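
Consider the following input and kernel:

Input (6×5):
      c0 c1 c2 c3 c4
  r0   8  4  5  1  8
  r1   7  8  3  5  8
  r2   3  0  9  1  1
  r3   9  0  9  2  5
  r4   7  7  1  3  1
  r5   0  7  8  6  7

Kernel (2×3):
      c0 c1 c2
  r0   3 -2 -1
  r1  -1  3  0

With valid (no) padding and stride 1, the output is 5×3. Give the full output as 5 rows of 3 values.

Output[0,0]: The receptive field on the input at this output position is [8 4 5 / 7 8 3]. Elementwise product with the kernel and sum: 8·3 + 4·-2 + 5·-1 + 7·-1 + 8·3.

28 2 17
-1 40 -15
-9 8 21
32 -24 26
27 33 6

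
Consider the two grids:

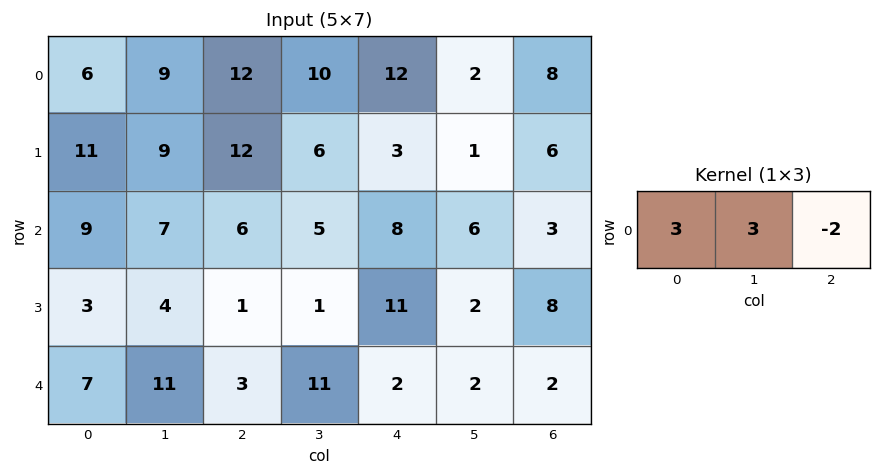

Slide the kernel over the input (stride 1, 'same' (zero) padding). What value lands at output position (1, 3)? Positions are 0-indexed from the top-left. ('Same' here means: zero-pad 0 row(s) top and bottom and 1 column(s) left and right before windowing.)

48

The receptive field on the zero-padded input at this output position is [12 6 3]. Elementwise product with the kernel and sum: 12·3 + 6·3 + 3·-2.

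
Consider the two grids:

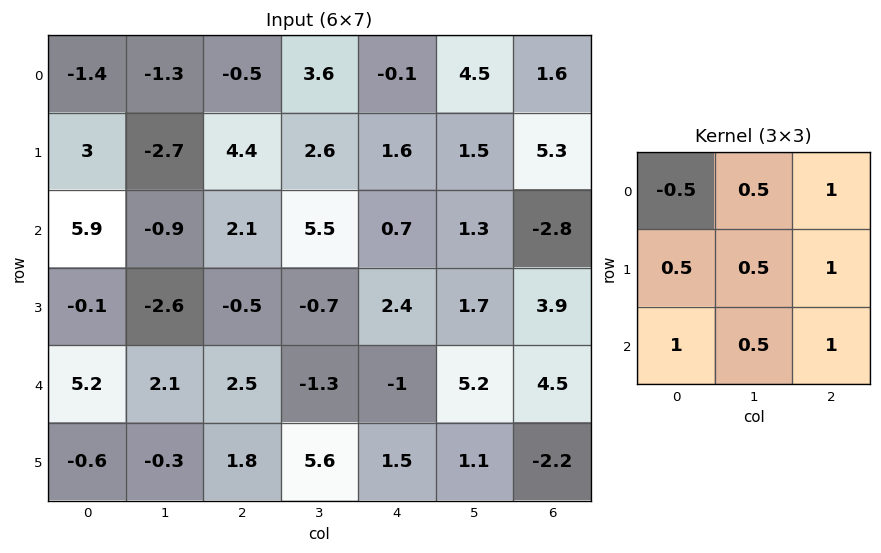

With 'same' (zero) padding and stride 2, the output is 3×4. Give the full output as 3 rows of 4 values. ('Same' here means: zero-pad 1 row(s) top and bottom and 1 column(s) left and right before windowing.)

Output[0,0]: The receptive field on the zero-padded input at this output position is [0 0 0 / 0 -1.4 -1.3 / 0 3 -2.7]. Elementwise product with the kernel and sum: 0·-0.5 + 0·0.5 + 0·1 + 0·0.5 + -1.4·0.5 + -1.3·1 + 0·1 + 3·0.5 + -2.7·1.
Output[0,1]: The receptive field on the zero-padded input at this output position is [0 0 0 / -1.3 -0.5 3.6 / -2.7 4.4 2.6]. Elementwise product with the kernel and sum: 0·-0.5 + 0·0.5 + 0·1 + -1.3·0.5 + -0.5·0.5 + 3.6·1 + -2.7·1 + 4.4·0.5 + 2.6·1.

-3.2 4.8 11.15 7.2
-1.8 8.7 7.6 4.8
1.45 7.55 14.75 5.95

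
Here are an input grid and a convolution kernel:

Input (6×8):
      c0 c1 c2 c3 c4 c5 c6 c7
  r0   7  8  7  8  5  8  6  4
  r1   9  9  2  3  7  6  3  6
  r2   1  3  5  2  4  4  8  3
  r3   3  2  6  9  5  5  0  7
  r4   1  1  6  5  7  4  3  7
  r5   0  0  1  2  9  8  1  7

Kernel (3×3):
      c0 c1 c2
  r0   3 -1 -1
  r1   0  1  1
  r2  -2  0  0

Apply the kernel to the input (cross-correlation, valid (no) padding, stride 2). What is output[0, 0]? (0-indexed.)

The receptive field on the input at this output position is [7 8 7 / 9 9 2 / 1 3 5]. Elementwise product with the kernel and sum: 7·3 + 8·-1 + 7·-1 + 9·1 + 2·1 + 1·-2.

15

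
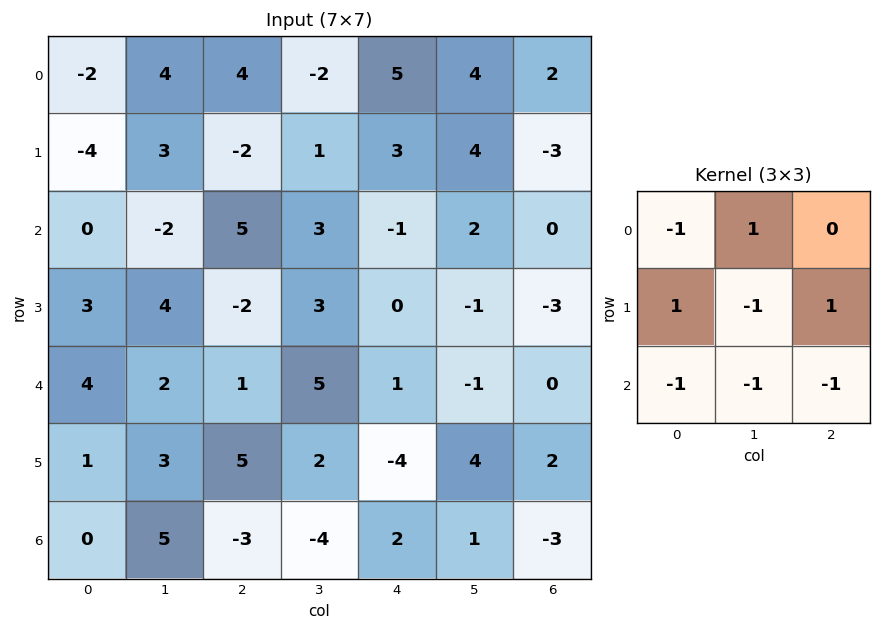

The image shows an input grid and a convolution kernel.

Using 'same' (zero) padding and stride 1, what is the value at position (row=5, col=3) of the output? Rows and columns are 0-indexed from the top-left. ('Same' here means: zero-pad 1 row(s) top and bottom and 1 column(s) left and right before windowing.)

8

The receptive field on the zero-padded input at this output position is [1 5 1 / 5 2 -4 / -3 -4 2]. Elementwise product with the kernel and sum: 1·-1 + 5·1 + 5·1 + 2·-1 + -4·1 + -3·-1 + -4·-1 + 2·-1.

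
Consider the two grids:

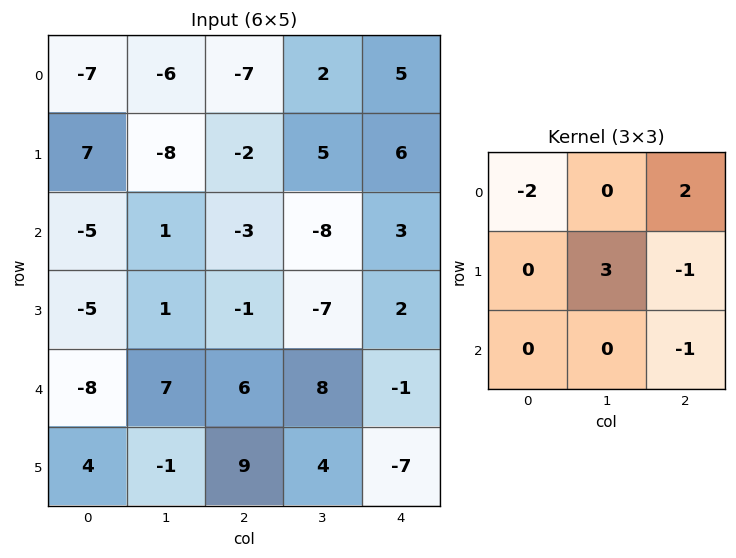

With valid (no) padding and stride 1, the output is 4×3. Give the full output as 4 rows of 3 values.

-19 13 30
-11 32 -13
2 -22 -10
14 -10 38

Output[0,0]: The receptive field on the input at this output position is [-7 -6 -7 / 7 -8 -2 / -5 1 -3]. Elementwise product with the kernel and sum: -7·-2 + -7·2 + -8·3 + -2·-1 + -3·-1.
Output[0,1]: The receptive field on the input at this output position is [-6 -7 2 / -8 -2 5 / 1 -3 -8]. Elementwise product with the kernel and sum: -6·-2 + 2·2 + -2·3 + 5·-1 + -8·-1.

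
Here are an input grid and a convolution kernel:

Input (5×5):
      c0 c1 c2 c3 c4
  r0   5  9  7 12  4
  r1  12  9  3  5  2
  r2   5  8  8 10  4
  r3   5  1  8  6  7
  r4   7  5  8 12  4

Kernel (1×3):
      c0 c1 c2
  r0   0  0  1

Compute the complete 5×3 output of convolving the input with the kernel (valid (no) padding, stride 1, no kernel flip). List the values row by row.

Output[0,0]: The receptive field on the input at this output position is [5 9 7]. Elementwise product with the kernel and sum: 7·1.

7 12 4
3 5 2
8 10 4
8 6 7
8 12 4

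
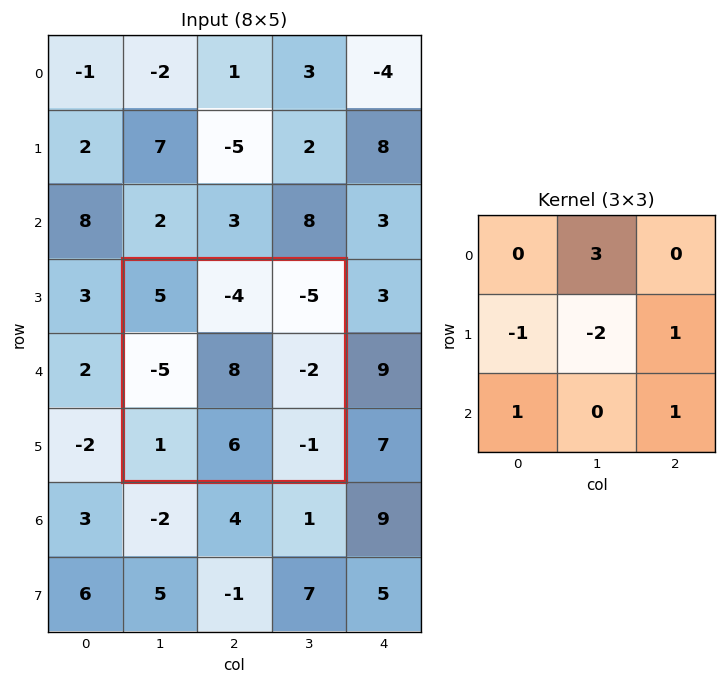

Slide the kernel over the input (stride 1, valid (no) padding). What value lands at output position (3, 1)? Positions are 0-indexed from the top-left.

-25

The receptive field on the input at this output position is [5 -4 -5 / -5 8 -2 / 1 6 -1]. Elementwise product with the kernel and sum: -4·3 + -5·-1 + 8·-2 + -2·1 + 1·1 + -1·1.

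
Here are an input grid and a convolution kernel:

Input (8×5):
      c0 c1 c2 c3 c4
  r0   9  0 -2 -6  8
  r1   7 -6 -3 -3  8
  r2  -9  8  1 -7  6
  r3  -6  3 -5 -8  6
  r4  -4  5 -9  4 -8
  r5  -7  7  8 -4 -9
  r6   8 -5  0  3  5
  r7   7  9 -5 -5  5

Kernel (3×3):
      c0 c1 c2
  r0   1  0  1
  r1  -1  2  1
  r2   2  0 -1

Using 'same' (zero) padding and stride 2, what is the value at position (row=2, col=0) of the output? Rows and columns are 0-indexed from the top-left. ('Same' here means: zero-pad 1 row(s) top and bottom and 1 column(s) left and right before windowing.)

-7

The receptive field on the zero-padded input at this output position is [0 -6 3 / 0 -4 5 / 0 -7 7]. Elementwise product with the kernel and sum: 0·1 + 3·1 + 0·-1 + -4·2 + 5·1 + 0·2 + 7·-1.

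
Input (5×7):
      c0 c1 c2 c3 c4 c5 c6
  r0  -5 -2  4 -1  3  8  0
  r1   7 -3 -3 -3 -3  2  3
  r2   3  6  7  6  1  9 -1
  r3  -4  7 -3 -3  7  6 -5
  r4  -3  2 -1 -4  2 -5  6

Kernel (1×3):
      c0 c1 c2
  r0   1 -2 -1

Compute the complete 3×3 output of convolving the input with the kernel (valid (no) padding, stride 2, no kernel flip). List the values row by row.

-5 3 -13
-16 -6 -16
-6 5 6

Output[0,0]: The receptive field on the input at this output position is [-5 -2 4]. Elementwise product with the kernel and sum: -5·1 + -2·-2 + 4·-1.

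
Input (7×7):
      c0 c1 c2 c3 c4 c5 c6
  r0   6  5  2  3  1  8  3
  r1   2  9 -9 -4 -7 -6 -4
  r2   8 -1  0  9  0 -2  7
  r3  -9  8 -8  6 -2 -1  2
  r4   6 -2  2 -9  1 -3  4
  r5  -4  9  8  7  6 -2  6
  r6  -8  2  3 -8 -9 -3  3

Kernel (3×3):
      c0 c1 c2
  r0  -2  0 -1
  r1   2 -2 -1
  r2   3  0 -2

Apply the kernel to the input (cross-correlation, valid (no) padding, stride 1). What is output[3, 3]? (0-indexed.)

-3

The receptive field on the input at this output position is [6 -2 -1 / -9 1 -3 / 7 6 -2]. Elementwise product with the kernel and sum: 6·-2 + -1·-1 + -9·2 + 1·-2 + -3·-1 + 7·3 + -2·-2.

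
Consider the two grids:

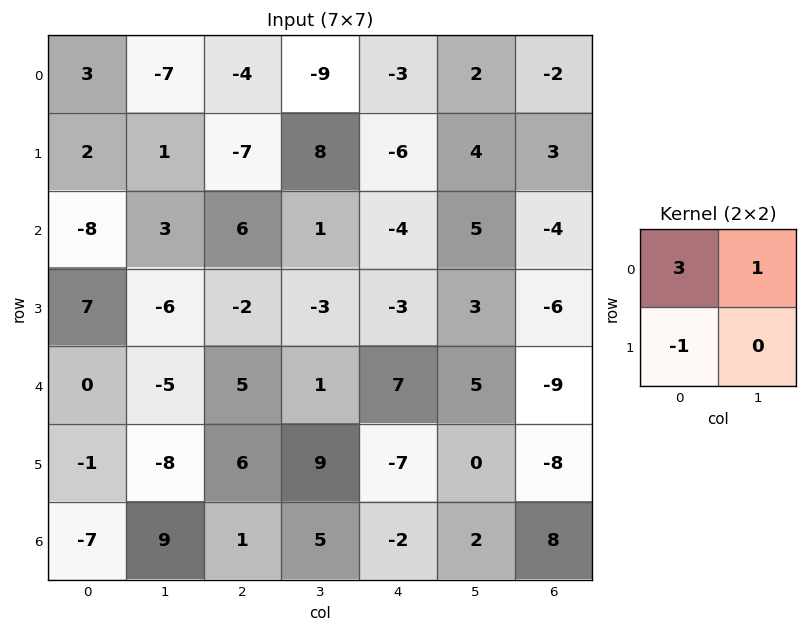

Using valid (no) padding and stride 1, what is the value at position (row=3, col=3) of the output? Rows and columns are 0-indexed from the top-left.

The receptive field on the input at this output position is [-3 -3 / 1 7]. Elementwise product with the kernel and sum: -3·3 + -3·1 + 1·-1.

-13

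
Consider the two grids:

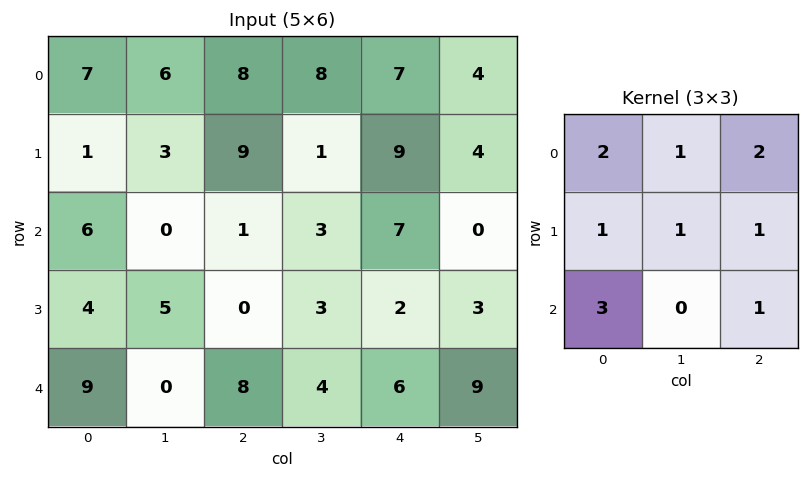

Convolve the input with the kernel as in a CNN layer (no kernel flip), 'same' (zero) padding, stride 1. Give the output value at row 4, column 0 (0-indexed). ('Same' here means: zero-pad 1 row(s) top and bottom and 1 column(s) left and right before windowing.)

The receptive field on the zero-padded input at this output position is [0 4 5 / 0 9 0 / 0 0 0]. Elementwise product with the kernel and sum: 0·2 + 4·1 + 5·2 + 0·1 + 9·1 + 0·1 + 0·3 + 0·1.

23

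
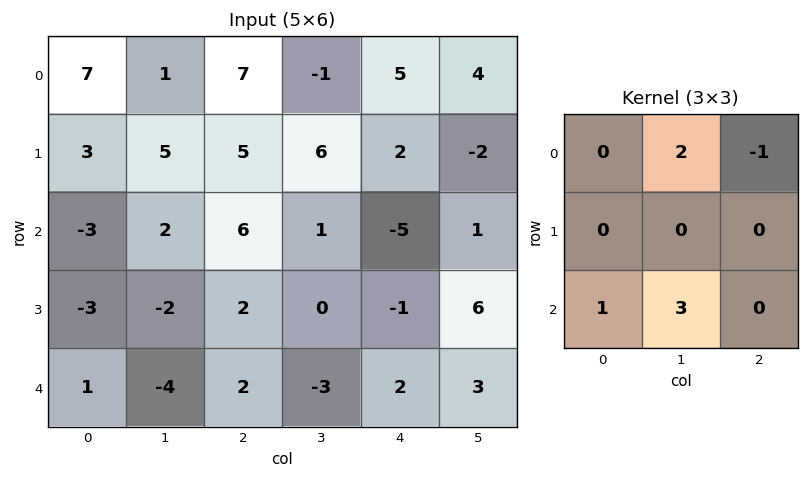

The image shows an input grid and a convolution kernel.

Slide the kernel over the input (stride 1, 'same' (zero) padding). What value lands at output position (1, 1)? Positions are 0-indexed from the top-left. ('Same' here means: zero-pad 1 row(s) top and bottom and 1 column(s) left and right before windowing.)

-2

The receptive field on the zero-padded input at this output position is [7 1 7 / 3 5 5 / -3 2 6]. Elementwise product with the kernel and sum: 1·2 + 7·-1 + -3·1 + 2·3.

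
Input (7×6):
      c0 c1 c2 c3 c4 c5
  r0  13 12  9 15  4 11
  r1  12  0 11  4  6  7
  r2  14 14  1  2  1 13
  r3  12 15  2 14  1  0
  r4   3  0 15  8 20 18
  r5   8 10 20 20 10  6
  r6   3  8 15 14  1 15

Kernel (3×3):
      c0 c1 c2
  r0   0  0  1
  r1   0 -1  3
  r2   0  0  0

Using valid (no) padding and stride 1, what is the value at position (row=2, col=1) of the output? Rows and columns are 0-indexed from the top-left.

The receptive field on the input at this output position is [14 1 2 / 15 2 14 / 0 15 8]. Elementwise product with the kernel and sum: 2·1 + 2·-1 + 14·3.

42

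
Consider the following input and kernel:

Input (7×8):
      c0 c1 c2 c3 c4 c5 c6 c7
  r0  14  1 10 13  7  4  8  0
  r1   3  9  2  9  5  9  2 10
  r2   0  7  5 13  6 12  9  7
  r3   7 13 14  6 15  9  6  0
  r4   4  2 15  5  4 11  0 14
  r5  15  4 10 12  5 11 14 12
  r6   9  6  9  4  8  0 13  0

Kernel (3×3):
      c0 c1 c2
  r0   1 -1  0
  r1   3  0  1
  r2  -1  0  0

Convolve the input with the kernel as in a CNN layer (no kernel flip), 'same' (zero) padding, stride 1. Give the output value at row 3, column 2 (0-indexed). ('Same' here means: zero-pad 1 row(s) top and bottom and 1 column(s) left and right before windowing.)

45

The receptive field on the zero-padded input at this output position is [7 5 13 / 13 14 6 / 2 15 5]. Elementwise product with the kernel and sum: 7·1 + 5·-1 + 13·3 + 6·1 + 2·-1.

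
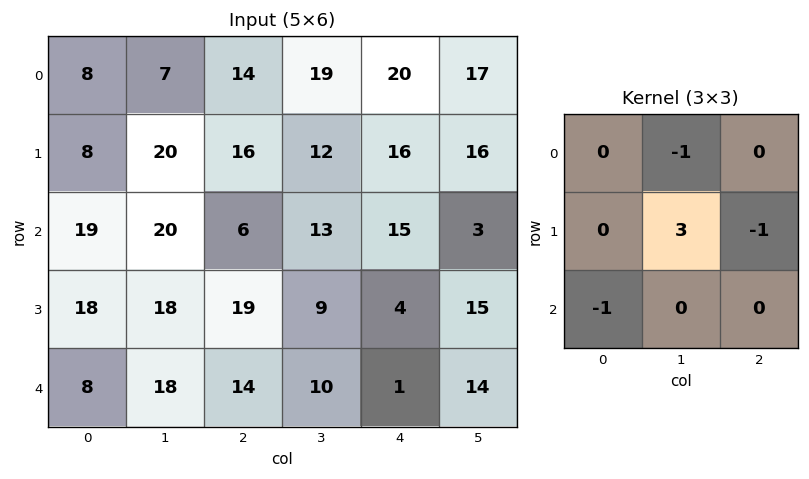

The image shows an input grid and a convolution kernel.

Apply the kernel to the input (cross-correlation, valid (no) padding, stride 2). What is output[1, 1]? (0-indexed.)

-4

The receptive field on the input at this output position is [6 13 15 / 19 9 4 / 14 10 1]. Elementwise product with the kernel and sum: 13·-1 + 9·3 + 4·-1 + 14·-1.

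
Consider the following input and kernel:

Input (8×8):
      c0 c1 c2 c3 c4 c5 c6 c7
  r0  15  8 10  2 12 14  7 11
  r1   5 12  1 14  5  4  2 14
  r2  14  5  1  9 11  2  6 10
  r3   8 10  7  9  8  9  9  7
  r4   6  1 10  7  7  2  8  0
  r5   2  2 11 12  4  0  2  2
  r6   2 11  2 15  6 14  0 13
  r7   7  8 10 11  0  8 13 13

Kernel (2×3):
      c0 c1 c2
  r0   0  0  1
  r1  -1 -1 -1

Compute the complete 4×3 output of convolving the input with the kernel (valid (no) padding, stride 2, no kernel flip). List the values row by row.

Output[0,0]: The receptive field on the input at this output position is [15 8 10 / 5 12 1]. Elementwise product with the kernel and sum: 10·1 + 5·-1 + 12·-1 + 1·-1.

-8 -8 -4
-24 -13 -20
-5 -20 2
-23 -15 -21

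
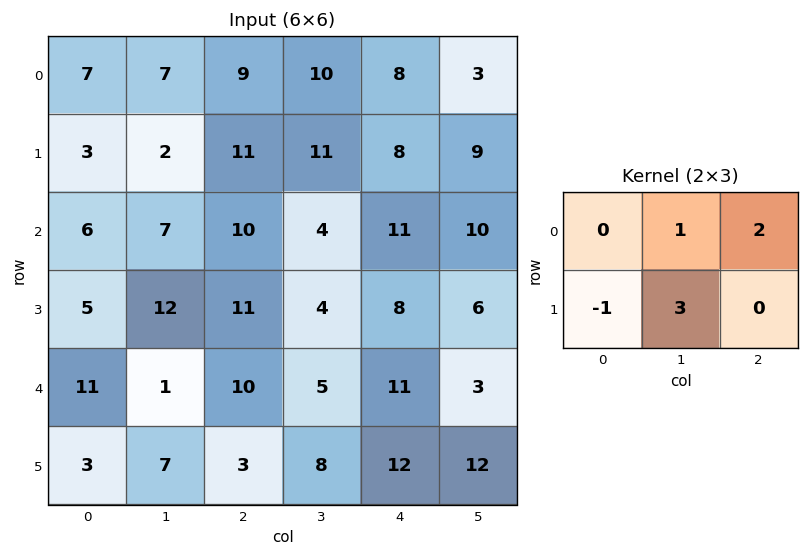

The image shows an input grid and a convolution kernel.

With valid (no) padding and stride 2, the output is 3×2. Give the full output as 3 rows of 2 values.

28 48
58 27
39 48

Output[0,0]: The receptive field on the input at this output position is [7 7 9 / 3 2 11]. Elementwise product with the kernel and sum: 7·1 + 9·2 + 3·-1 + 2·3.
Output[0,1]: The receptive field on the input at this output position is [9 10 8 / 11 11 8]. Elementwise product with the kernel and sum: 10·1 + 8·2 + 11·-1 + 11·3.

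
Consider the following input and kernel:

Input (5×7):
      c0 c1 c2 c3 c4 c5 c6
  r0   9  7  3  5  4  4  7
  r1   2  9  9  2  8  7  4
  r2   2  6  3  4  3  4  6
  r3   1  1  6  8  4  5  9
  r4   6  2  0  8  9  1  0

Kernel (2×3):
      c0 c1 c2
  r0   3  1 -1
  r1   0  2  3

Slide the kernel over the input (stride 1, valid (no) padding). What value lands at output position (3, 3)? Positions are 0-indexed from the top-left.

44

The receptive field on the input at this output position is [8 4 5 / 8 9 1]. Elementwise product with the kernel and sum: 8·3 + 4·1 + 5·-1 + 9·2 + 1·3.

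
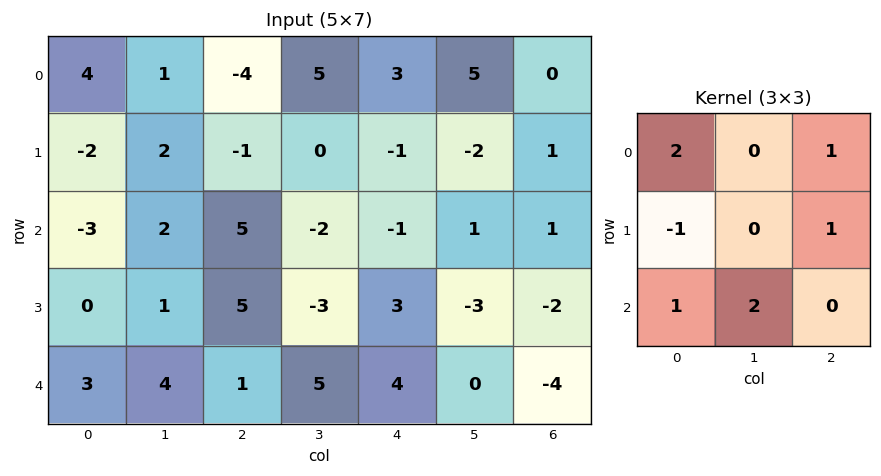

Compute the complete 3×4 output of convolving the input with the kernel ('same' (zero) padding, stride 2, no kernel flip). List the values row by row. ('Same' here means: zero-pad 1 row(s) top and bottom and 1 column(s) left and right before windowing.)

-3 4 -2 -5
4 11 4 -12
5 0 -14 -6

Output[0,0]: The receptive field on the zero-padded input at this output position is [0 0 0 / 0 4 1 / 0 -2 2]. Elementwise product with the kernel and sum: 0·2 + 0·1 + 0·-1 + 1·1 + 0·1 + -2·2.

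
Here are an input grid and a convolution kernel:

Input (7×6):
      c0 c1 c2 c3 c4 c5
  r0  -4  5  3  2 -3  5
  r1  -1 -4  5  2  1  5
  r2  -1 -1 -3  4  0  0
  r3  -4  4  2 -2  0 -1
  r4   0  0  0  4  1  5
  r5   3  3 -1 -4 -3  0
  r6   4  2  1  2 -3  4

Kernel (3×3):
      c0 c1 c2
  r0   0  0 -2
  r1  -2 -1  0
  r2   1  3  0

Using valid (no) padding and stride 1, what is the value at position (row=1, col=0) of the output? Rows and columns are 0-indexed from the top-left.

The receptive field on the input at this output position is [-1 -4 5 / -1 -1 -3 / -4 4 2]. Elementwise product with the kernel and sum: 5·-2 + -1·-2 + -1·-1 + -4·1 + 4·3.

1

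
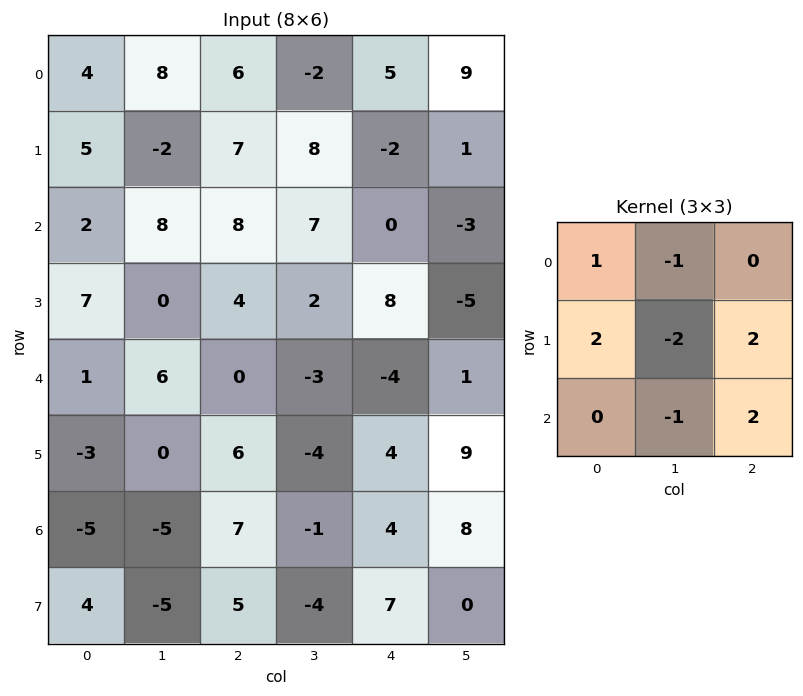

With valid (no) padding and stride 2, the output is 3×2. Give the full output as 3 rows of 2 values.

Output[0,0]: The receptive field on the input at this output position is [4 8 6 / 5 -2 7 / 2 8 8]. Elementwise product with the kernel and sum: 4·1 + 8·-1 + 5·2 + -2·-2 + 7·2 + 8·-1 + 8·2.
Output[0,1]: The receptive field on the input at this output position is [6 -2 5 / 7 8 -2 / 8 7 0]. Elementwise product with the kernel and sum: 6·1 + -2·-1 + 7·2 + 8·-2 + -2·2 + 7·-1 + 0·2.

32 -5
10 16
20 40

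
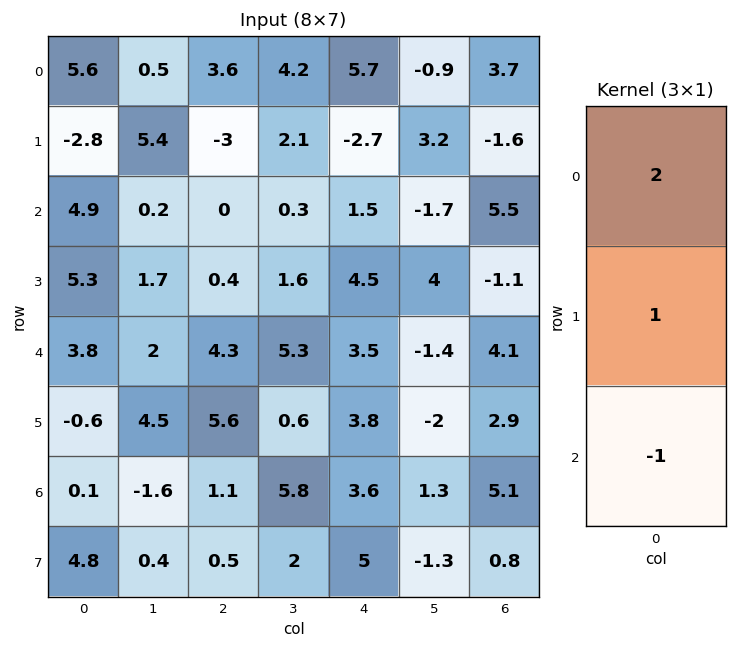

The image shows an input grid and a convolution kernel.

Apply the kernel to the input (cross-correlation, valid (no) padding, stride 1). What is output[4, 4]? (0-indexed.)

The receptive field on the input at this output position is [3.5 / 3.8 / 3.6]. Elementwise product with the kernel and sum: 3.5·2 + 3.8·1 + 3.6·-1.

7.2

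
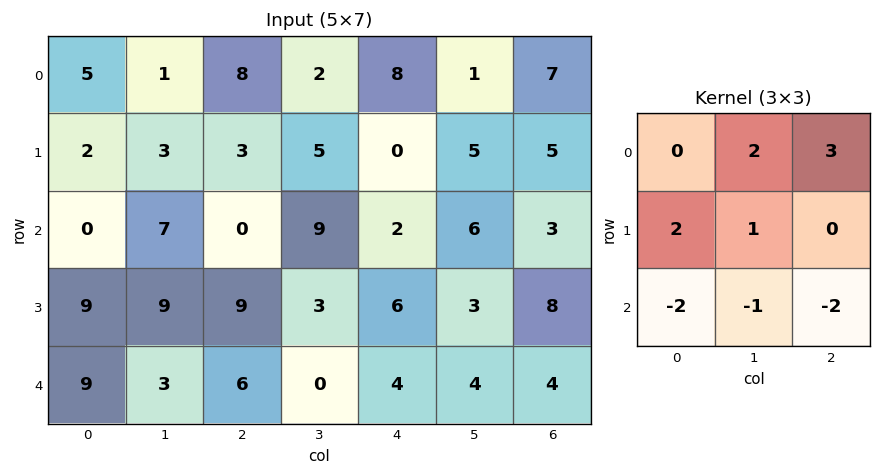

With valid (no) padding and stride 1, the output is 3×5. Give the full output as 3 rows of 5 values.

26 -1 26 -3 12
-23 2 -14 17 4
8 42 25 22 16

Output[0,0]: The receptive field on the input at this output position is [5 1 8 / 2 3 3 / 0 7 0]. Elementwise product with the kernel and sum: 1·2 + 8·3 + 2·2 + 3·1 + 0·-2 + 7·-1 + 0·-2.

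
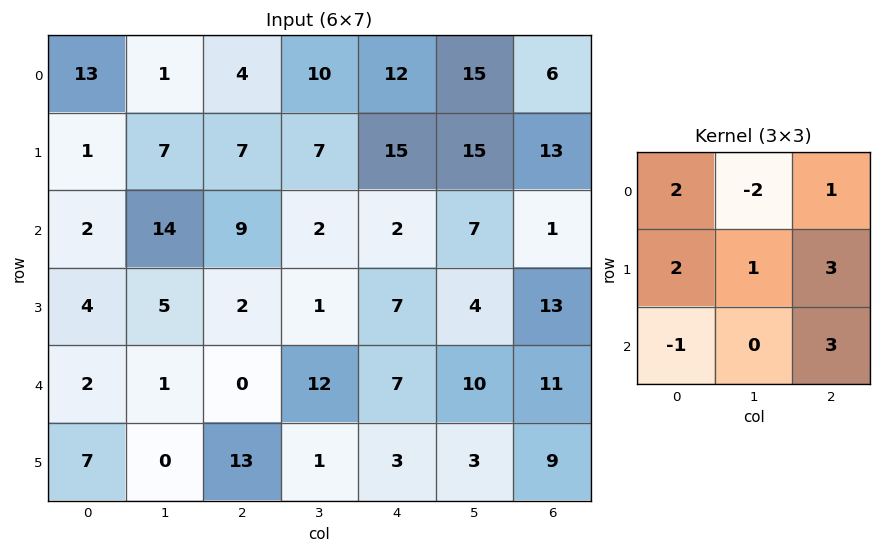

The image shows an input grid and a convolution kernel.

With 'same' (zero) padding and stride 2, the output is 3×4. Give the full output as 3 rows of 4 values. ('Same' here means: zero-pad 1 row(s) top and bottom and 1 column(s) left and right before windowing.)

Output[0,0]: The receptive field on the zero-padded input at this output position is [0 0 0 / 0 13 1 / 0 1 7]. Elementwise product with the kernel and sum: 0·2 + 0·-2 + 0·1 + 0·2 + 13·1 + 1·3 + 0·-1 + 7·3.

37 50 115 21
64 48 37 15
2 48 61 10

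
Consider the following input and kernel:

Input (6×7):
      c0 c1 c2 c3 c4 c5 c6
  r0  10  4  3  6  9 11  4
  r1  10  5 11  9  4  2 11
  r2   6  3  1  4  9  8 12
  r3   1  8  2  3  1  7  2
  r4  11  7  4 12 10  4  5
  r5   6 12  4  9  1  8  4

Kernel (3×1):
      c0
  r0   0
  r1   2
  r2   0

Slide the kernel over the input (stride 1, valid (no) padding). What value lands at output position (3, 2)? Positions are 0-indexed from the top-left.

The receptive field on the input at this output position is [2 / 4 / 4]. Elementwise product with the kernel and sum: 4·2.

8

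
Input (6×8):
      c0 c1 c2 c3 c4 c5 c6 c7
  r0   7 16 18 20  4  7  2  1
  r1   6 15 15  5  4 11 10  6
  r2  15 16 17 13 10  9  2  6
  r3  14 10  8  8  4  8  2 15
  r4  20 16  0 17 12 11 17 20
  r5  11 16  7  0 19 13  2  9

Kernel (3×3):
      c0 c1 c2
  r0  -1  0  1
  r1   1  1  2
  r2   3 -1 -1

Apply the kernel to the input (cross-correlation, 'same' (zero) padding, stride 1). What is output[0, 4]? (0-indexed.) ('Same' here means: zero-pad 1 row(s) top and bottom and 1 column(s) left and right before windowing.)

38

The receptive field on the zero-padded input at this output position is [0 0 0 / 20 4 7 / 5 4 11]. Elementwise product with the kernel and sum: 0·-1 + 0·1 + 20·1 + 4·1 + 7·2 + 5·3 + 4·-1 + 11·-1.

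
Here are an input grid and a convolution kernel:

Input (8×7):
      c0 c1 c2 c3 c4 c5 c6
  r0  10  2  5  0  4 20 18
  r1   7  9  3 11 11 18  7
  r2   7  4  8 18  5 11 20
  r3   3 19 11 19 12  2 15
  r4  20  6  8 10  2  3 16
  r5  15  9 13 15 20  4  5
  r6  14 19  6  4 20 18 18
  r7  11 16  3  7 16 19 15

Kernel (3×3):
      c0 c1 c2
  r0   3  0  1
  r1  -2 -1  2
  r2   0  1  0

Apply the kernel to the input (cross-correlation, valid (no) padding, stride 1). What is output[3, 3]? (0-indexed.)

63

The receptive field on the input at this output position is [19 12 2 / 10 2 3 / 15 20 4]. Elementwise product with the kernel and sum: 19·3 + 2·1 + 10·-2 + 2·-1 + 3·2 + 20·1.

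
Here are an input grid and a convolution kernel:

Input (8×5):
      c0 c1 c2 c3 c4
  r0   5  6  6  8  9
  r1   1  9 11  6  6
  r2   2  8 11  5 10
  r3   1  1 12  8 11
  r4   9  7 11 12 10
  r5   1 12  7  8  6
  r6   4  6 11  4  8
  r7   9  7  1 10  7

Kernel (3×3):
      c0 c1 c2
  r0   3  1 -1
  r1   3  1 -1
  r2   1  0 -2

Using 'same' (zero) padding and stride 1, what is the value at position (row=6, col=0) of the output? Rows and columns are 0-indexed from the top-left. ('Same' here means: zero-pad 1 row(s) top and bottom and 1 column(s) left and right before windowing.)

-27

The receptive field on the zero-padded input at this output position is [0 1 12 / 0 4 6 / 0 9 7]. Elementwise product with the kernel and sum: 0·3 + 1·1 + 12·-1 + 0·3 + 4·1 + 6·-1 + 0·1 + 7·-2.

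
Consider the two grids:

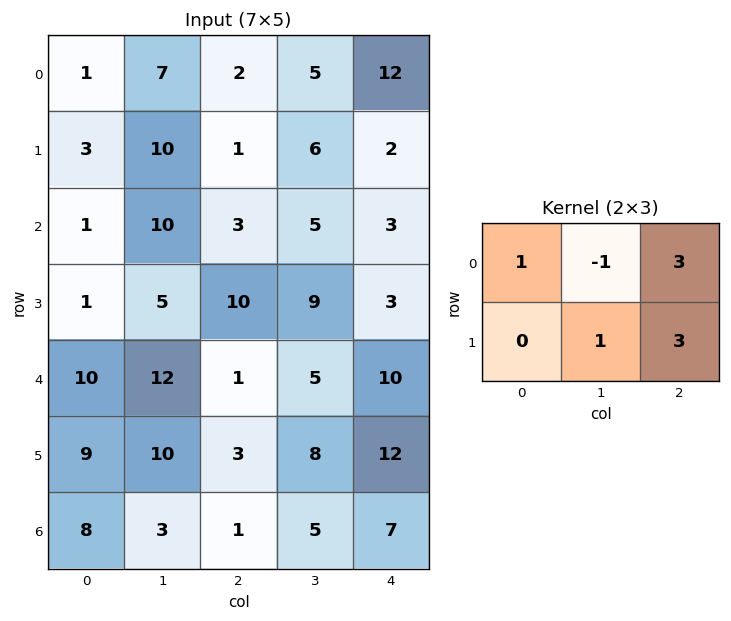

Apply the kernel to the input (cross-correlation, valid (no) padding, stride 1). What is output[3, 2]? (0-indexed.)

45

The receptive field on the input at this output position is [10 9 3 / 1 5 10]. Elementwise product with the kernel and sum: 10·1 + 9·-1 + 3·3 + 5·1 + 10·3.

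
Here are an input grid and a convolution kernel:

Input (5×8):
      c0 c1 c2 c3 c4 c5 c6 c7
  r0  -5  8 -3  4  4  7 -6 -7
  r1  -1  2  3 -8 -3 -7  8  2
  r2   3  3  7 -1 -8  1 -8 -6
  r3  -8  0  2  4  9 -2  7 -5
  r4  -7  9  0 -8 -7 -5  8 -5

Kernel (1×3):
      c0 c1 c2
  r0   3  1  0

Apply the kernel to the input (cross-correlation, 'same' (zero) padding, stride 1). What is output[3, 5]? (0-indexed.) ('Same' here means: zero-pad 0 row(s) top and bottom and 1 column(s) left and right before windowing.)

The receptive field on the zero-padded input at this output position is [9 -2 7]. Elementwise product with the kernel and sum: 9·3 + -2·1.

25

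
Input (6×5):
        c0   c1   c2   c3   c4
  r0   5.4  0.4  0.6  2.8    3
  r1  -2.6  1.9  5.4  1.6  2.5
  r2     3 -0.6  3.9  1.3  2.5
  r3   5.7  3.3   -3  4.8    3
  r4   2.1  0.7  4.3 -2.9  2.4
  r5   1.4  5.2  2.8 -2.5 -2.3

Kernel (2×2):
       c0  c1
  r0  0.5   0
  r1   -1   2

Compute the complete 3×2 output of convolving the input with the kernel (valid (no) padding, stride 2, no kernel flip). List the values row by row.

Output[0,0]: The receptive field on the input at this output position is [5.4 0.4 / -2.6 1.9]. Elementwise product with the kernel and sum: 5.4·0.5 + -2.6·-1 + 1.9·2.

9.1 -1.9
2.4 14.55
10.05 -5.65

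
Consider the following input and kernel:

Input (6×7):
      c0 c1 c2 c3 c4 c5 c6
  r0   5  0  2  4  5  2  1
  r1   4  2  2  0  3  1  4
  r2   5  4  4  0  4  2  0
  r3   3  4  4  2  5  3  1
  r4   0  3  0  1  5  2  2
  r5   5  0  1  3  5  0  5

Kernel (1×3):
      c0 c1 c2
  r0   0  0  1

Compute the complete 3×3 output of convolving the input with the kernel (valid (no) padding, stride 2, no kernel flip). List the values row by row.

Output[0,0]: The receptive field on the input at this output position is [5 0 2]. Elementwise product with the kernel and sum: 2·1.
Output[0,1]: The receptive field on the input at this output position is [2 4 5]. Elementwise product with the kernel and sum: 5·1.

2 5 1
4 4 0
0 5 2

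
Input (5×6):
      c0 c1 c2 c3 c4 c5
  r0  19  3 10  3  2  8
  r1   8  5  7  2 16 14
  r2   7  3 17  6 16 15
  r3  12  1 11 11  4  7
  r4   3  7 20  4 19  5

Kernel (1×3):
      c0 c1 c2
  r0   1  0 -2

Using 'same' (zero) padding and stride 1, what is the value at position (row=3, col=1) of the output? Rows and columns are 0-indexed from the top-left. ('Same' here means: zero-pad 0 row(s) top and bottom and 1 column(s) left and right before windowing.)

-10

The receptive field on the zero-padded input at this output position is [12 1 11]. Elementwise product with the kernel and sum: 12·1 + 11·-2.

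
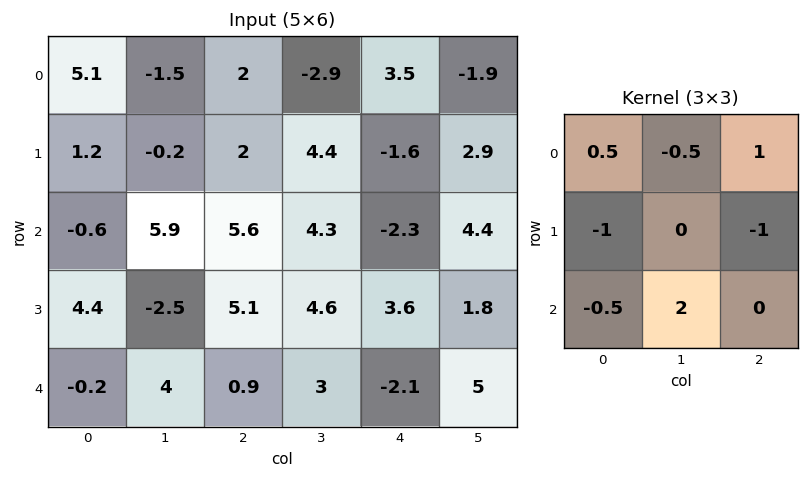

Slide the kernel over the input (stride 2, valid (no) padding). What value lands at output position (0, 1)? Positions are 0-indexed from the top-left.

11.35

The receptive field on the input at this output position is [2 -2.9 3.5 / 2 4.4 -1.6 / 5.6 4.3 -2.3]. Elementwise product with the kernel and sum: 2·0.5 + -2.9·-0.5 + 3.5·1 + 2·-1 + -1.6·-1 + 5.6·-0.5 + 4.3·2.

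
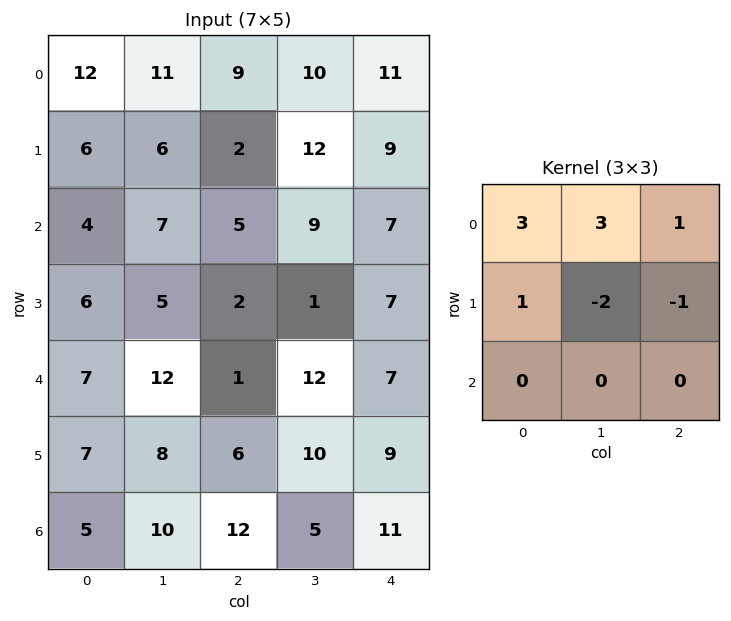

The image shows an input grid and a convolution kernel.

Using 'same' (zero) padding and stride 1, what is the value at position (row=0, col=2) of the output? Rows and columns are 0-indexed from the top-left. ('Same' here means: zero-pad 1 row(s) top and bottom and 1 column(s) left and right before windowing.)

-17

The receptive field on the zero-padded input at this output position is [0 0 0 / 11 9 10 / 6 2 12]. Elementwise product with the kernel and sum: 0·3 + 0·3 + 0·1 + 11·1 + 9·-2 + 10·-1.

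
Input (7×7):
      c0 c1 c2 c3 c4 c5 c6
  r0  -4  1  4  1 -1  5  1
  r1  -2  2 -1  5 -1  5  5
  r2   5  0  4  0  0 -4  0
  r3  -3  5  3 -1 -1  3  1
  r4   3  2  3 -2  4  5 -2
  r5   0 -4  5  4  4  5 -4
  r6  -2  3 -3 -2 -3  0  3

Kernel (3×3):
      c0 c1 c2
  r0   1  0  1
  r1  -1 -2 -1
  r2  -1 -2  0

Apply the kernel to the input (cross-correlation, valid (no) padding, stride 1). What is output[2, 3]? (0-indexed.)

The receptive field on the input at this output position is [0 0 -4 / -1 -1 3 / -2 4 5]. Elementwise product with the kernel and sum: 0·1 + -4·1 + -1·-1 + -1·-2 + 3·-1 + -2·-1 + 4·-2.

-10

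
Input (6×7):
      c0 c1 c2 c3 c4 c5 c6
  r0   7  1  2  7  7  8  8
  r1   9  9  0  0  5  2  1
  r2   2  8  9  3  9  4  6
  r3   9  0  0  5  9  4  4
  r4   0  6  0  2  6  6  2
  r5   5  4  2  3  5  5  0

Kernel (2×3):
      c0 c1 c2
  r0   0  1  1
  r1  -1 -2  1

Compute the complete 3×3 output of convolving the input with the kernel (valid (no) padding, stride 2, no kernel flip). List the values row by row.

Output[0,0]: The receptive field on the input at this output position is [7 1 2 / 9 9 0]. Elementwise product with the kernel and sum: 1·1 + 2·1 + 9·-1 + 9·-2 + 0·1.
Output[0,1]: The receptive field on the input at this output position is [2 7 7 / 0 0 5]. Elementwise product with the kernel and sum: 7·1 + 7·1 + 0·-1 + 0·-2 + 5·1.

-24 19 8
8 11 -3
-5 5 -7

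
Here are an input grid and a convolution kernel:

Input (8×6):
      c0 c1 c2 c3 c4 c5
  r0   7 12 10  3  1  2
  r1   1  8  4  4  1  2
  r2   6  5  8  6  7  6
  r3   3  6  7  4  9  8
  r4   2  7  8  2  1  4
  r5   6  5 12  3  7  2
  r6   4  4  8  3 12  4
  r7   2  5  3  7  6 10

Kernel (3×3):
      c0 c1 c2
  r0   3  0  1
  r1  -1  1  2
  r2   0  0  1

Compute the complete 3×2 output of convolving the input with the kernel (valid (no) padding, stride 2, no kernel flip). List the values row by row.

Output[0,0]: The receptive field on the input at this output position is [7 12 10 / 1 8 4 / 6 5 8]. Elementwise product with the kernel and sum: 7·3 + 10·1 + 1·-1 + 8·1 + 4·2 + 8·1.
Output[0,1]: The receptive field on the input at this output position is [10 3 1 / 4 4 1 / 8 6 7]. Elementwise product with the kernel and sum: 10·3 + 1·1 + 4·-1 + 4·1 + 1·2 + 7·1.

54 40
51 47
45 42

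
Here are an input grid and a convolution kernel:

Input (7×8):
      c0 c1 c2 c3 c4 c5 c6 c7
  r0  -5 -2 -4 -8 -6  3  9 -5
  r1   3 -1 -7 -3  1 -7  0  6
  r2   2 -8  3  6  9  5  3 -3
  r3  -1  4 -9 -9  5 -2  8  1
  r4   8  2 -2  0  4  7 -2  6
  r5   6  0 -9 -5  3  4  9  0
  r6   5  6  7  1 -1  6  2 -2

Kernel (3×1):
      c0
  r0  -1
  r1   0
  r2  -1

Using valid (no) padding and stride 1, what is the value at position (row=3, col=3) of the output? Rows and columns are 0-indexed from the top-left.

The receptive field on the input at this output position is [-9 / 0 / -5]. Elementwise product with the kernel and sum: -9·-1 + -5·-1.

14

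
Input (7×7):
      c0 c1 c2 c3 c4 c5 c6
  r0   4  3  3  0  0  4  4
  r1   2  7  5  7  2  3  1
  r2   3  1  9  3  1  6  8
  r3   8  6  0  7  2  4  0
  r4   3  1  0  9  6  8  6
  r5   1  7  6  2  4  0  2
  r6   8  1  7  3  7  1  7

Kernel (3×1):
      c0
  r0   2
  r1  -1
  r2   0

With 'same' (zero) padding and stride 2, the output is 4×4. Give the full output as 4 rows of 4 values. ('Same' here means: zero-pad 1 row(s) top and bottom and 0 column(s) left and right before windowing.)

Output[0,0]: The receptive field on the zero-padded input at this output position is [0 / 4 / 2]. Elementwise product with the kernel and sum: 0·2 + 4·-1.

-4 -3 0 -4
1 1 3 -6
13 0 -2 -6
-6 5 1 -3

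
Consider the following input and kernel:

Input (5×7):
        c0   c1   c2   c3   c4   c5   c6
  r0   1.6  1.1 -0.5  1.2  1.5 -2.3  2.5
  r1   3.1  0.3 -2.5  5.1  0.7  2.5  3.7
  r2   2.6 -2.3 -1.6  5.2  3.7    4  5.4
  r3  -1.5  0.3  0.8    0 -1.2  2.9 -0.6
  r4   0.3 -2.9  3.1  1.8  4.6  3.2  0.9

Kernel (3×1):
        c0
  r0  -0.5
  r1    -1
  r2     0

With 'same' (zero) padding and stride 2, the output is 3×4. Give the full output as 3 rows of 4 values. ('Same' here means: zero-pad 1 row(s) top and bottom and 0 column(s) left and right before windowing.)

Output[0,0]: The receptive field on the zero-padded input at this output position is [0 / 1.6 / 3.1]. Elementwise product with the kernel and sum: 0·-0.5 + 1.6·-1.

-1.6 0.5 -1.5 -2.5
-4.15 2.85 -4.05 -7.25
0.45 -3.5 -4 -0.6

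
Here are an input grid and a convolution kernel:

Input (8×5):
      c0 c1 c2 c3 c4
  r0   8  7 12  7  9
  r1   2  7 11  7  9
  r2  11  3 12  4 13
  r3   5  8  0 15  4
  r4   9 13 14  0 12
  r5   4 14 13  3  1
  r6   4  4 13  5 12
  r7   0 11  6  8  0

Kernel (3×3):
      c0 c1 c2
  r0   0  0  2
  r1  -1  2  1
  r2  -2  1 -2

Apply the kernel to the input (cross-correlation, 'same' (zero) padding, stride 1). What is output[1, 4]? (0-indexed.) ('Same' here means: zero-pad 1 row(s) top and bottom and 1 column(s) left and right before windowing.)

The receptive field on the zero-padded input at this output position is [7 9 0 / 7 9 0 / 4 13 0]. Elementwise product with the kernel and sum: 0·2 + 7·-1 + 9·2 + 0·1 + 4·-2 + 13·1 + 0·-2.

16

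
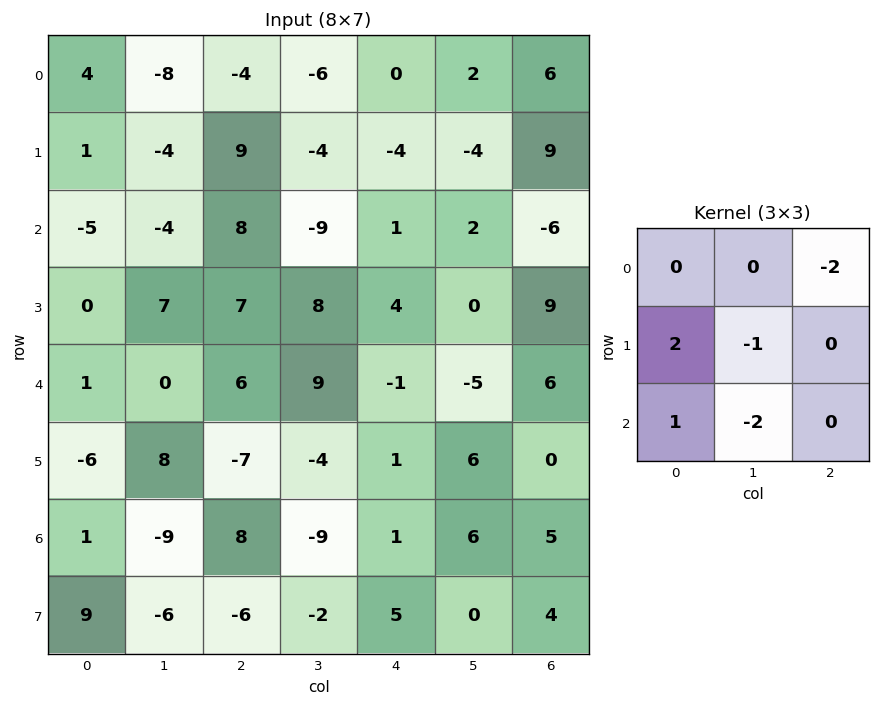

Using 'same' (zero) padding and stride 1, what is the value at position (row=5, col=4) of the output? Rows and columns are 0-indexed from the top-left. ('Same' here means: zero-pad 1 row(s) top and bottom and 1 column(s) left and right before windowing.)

-10

The receptive field on the zero-padded input at this output position is [9 -1 -5 / -4 1 6 / -9 1 6]. Elementwise product with the kernel and sum: -5·-2 + -4·2 + 1·-1 + -9·1 + 1·-2.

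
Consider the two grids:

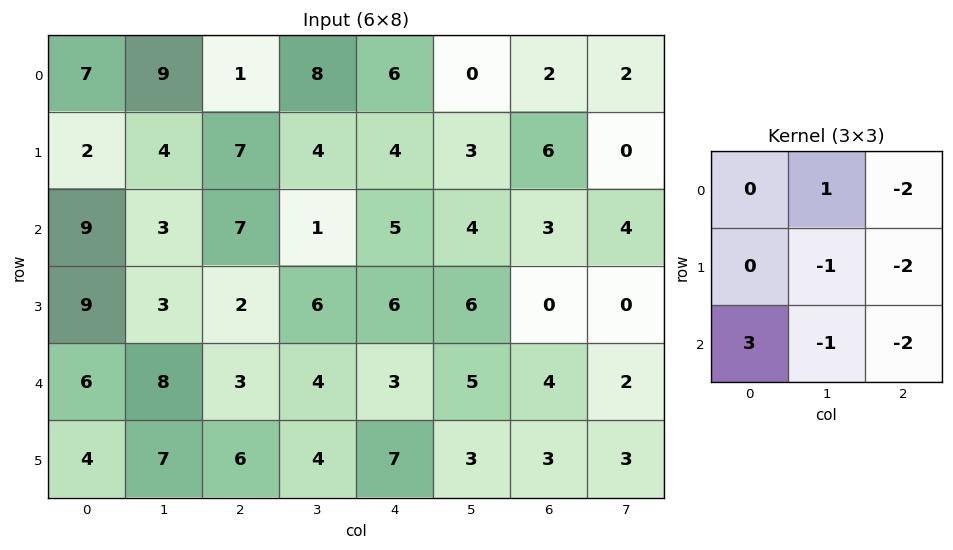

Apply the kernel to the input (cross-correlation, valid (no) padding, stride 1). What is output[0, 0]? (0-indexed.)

-1

The receptive field on the input at this output position is [7 9 1 / 2 4 7 / 9 3 7]. Elementwise product with the kernel and sum: 9·1 + 1·-2 + 4·-1 + 7·-2 + 9·3 + 3·-1 + 7·-2.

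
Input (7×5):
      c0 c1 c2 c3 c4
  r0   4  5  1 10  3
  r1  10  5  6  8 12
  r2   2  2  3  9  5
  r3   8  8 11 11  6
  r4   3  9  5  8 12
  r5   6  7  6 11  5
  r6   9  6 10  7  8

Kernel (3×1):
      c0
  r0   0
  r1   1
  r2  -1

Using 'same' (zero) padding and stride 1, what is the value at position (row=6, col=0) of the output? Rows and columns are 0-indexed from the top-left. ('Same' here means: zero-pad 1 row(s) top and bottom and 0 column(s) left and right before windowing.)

9

The receptive field on the zero-padded input at this output position is [6 / 9 / 0]. Elementwise product with the kernel and sum: 9·1 + 0·-1.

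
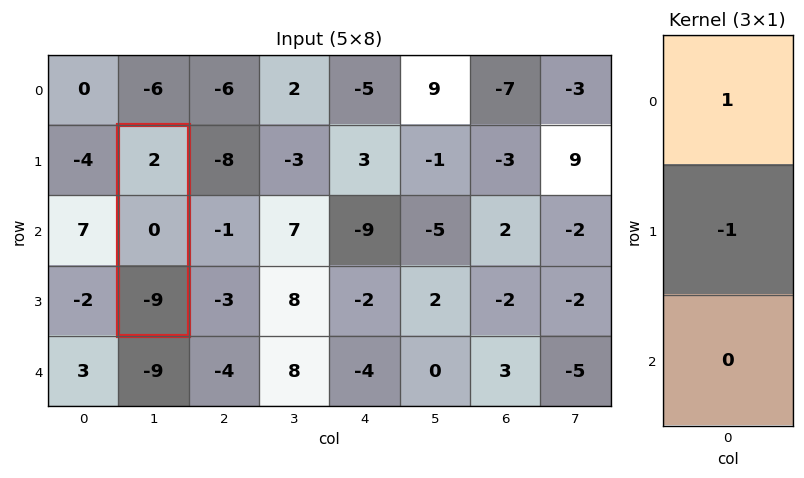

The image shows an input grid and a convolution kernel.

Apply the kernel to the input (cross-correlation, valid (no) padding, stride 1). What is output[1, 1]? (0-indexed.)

The receptive field on the input at this output position is [2 / 0 / -9]. Elementwise product with the kernel and sum: 2·1 + 0·-1.

2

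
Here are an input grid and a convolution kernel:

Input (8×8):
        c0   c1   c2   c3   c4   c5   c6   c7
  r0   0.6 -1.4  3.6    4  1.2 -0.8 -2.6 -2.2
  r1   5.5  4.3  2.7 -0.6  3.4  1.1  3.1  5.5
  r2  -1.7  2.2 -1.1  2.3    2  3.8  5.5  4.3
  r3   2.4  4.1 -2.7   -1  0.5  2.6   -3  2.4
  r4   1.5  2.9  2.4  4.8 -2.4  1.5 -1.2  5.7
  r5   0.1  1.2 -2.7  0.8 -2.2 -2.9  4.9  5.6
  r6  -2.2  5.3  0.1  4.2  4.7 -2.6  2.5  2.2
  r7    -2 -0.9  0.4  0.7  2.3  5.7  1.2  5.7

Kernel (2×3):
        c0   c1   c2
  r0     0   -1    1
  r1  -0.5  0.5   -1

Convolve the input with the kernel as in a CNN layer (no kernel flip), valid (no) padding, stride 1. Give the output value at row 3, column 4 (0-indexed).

-2.45

The receptive field on the input at this output position is [0.5 2.6 -3 / -2.4 1.5 -1.2]. Elementwise product with the kernel and sum: 2.6·-1 + -3·1 + -2.4·-0.5 + 1.5·0.5 + -1.2·-1.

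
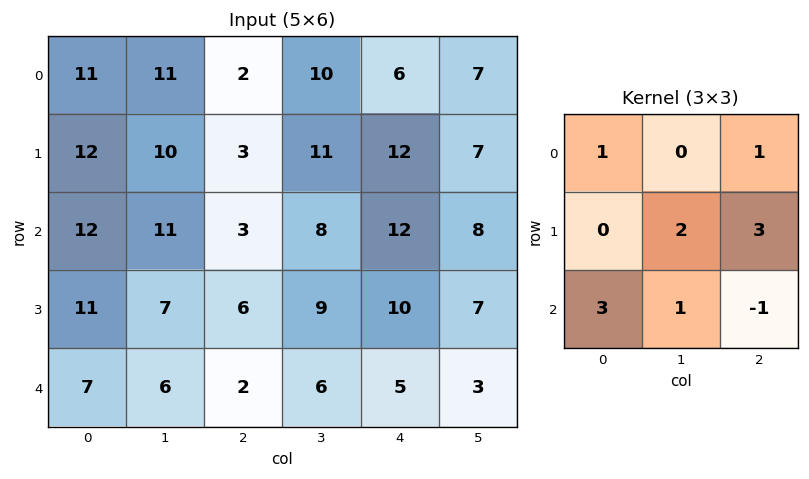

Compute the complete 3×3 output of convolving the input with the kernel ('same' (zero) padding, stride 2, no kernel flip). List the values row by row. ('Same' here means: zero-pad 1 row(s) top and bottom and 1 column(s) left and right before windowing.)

57 56 71
71 69 96
39 38 35

Output[0,0]: The receptive field on the zero-padded input at this output position is [0 0 0 / 0 11 11 / 0 12 10]. Elementwise product with the kernel and sum: 0·1 + 0·1 + 11·2 + 11·3 + 0·3 + 12·1 + 10·-1.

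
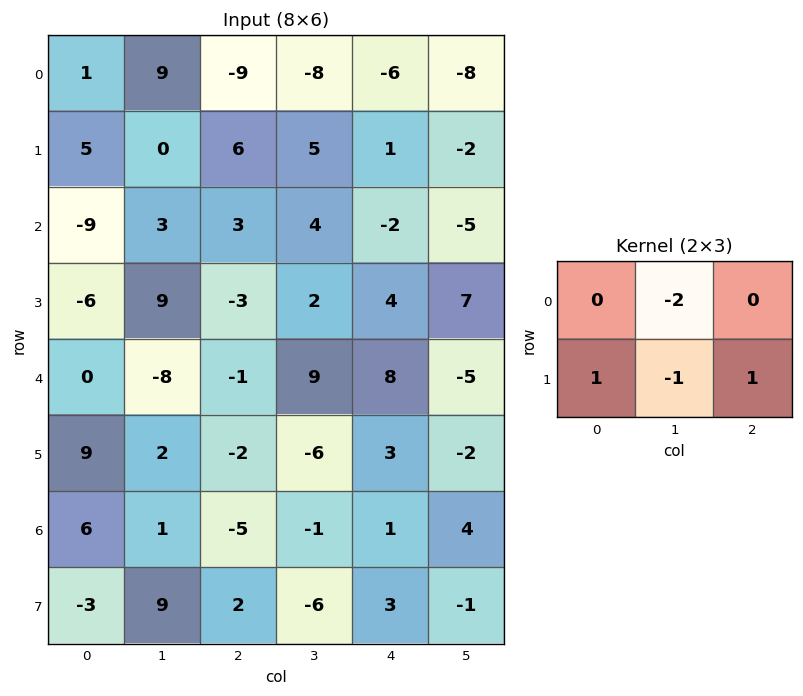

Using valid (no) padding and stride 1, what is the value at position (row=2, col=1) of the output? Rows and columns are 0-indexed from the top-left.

The receptive field on the input at this output position is [3 3 4 / 9 -3 2]. Elementwise product with the kernel and sum: 3·-2 + 9·1 + -3·-1 + 2·1.

8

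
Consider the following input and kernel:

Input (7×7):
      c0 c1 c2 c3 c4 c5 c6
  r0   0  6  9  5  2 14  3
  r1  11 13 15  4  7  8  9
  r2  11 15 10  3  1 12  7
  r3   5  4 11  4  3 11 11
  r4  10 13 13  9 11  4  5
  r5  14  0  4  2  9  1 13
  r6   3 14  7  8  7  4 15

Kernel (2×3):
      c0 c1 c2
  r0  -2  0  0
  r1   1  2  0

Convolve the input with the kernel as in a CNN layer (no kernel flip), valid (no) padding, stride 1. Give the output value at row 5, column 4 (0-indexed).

-3

The receptive field on the input at this output position is [9 1 13 / 7 4 15]. Elementwise product with the kernel and sum: 9·-2 + 7·1 + 4·2.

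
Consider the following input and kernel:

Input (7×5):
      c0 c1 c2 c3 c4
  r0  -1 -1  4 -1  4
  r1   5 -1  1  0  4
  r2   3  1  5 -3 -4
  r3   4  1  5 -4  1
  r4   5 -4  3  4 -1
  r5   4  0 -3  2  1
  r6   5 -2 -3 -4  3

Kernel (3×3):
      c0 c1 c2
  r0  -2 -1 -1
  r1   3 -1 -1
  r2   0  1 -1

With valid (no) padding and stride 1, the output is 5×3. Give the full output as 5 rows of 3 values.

10 3 -11
-11 11 11
-13 -3 20
5 -27 0
7 3 -28

Output[0,0]: The receptive field on the input at this output position is [-1 -1 4 / 5 -1 1 / 3 1 5]. Elementwise product with the kernel and sum: -1·-2 + -1·-1 + 4·-1 + 5·3 + -1·-1 + 1·-1 + 1·1 + 5·-1.
Output[0,1]: The receptive field on the input at this output position is [-1 4 -1 / -1 1 0 / 1 5 -3]. Elementwise product with the kernel and sum: -1·-2 + 4·-1 + -1·-1 + -1·3 + 1·-1 + 0·-1 + 5·1 + -3·-1.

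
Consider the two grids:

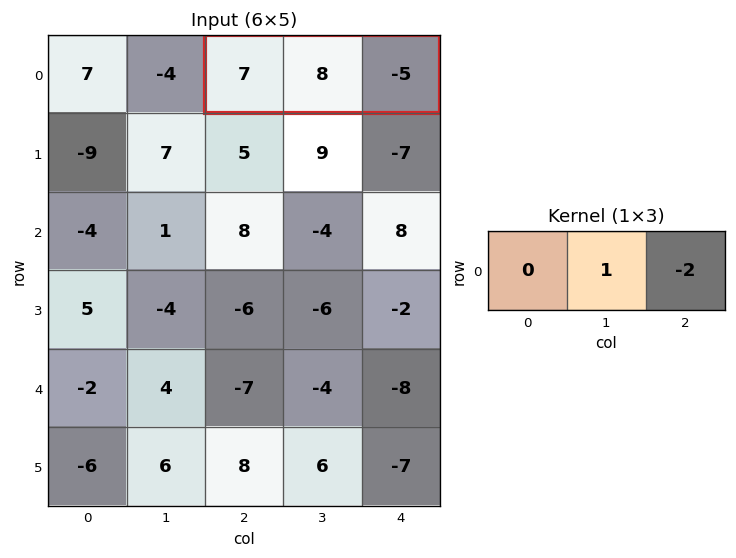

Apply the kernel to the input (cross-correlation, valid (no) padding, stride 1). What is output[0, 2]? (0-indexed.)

18

The receptive field on the input at this output position is [7 8 -5]. Elementwise product with the kernel and sum: 8·1 + -5·-2.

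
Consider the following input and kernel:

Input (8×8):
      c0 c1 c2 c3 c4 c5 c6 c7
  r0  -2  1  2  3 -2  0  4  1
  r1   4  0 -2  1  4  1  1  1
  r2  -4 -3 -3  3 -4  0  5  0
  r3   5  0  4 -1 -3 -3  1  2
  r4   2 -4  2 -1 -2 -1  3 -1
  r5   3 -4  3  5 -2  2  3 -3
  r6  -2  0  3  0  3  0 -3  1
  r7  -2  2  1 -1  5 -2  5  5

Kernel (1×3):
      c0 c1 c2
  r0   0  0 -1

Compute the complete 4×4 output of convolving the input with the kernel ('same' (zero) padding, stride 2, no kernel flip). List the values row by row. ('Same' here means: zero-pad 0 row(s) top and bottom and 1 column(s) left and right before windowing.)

-1 -3 0 -1
3 -3 0 0
4 1 1 1
0 0 0 -1

Output[0,0]: The receptive field on the zero-padded input at this output position is [0 -2 1]. Elementwise product with the kernel and sum: 1·-1.
Output[0,1]: The receptive field on the zero-padded input at this output position is [1 2 3]. Elementwise product with the kernel and sum: 3·-1.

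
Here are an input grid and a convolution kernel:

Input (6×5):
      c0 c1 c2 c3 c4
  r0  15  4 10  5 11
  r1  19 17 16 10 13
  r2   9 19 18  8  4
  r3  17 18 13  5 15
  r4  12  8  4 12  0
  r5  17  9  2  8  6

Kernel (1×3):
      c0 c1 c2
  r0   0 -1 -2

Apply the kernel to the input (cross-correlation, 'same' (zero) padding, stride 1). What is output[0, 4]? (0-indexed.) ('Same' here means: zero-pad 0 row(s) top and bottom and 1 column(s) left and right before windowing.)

The receptive field on the zero-padded input at this output position is [5 11 0]. Elementwise product with the kernel and sum: 11·-1 + 0·-2.

-11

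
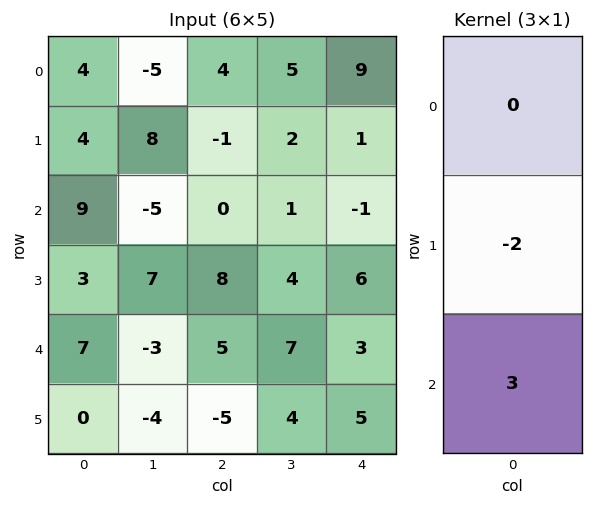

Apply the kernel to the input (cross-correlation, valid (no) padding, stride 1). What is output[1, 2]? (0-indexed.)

The receptive field on the input at this output position is [-1 / 0 / 8]. Elementwise product with the kernel and sum: 0·-2 + 8·3.

24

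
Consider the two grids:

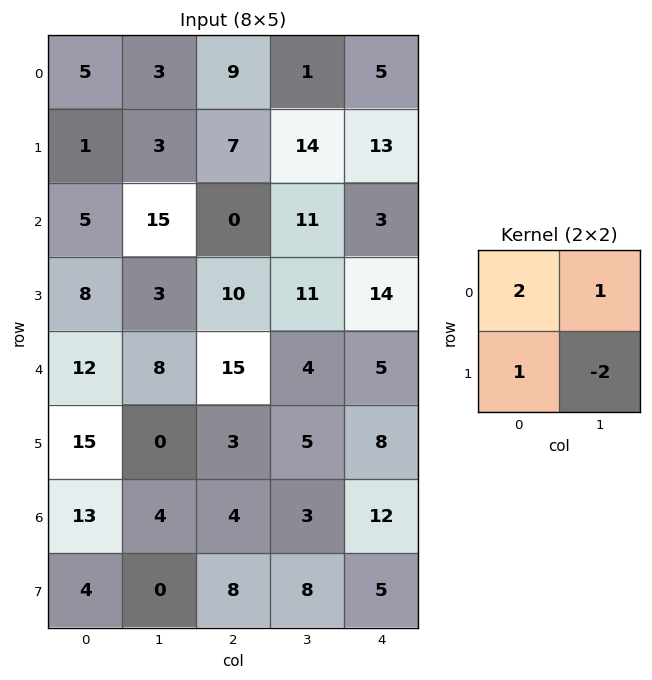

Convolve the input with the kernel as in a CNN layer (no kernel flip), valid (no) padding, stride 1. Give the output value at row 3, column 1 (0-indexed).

-6

The receptive field on the input at this output position is [3 10 / 8 15]. Elementwise product with the kernel and sum: 3·2 + 10·1 + 8·1 + 15·-2.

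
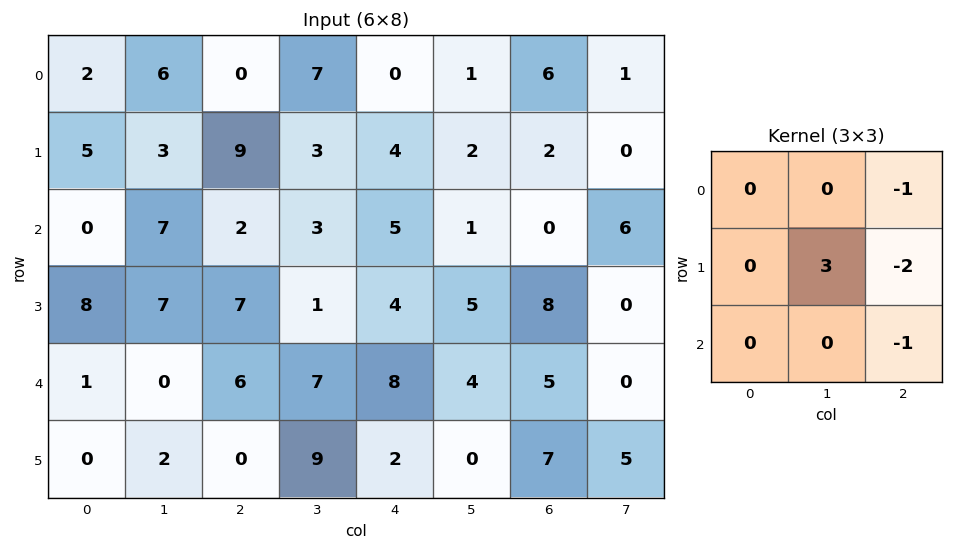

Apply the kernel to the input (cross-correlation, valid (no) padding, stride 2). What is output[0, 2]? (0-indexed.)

The receptive field on the input at this output position is [0 1 6 / 4 2 2 / 5 1 0]. Elementwise product with the kernel and sum: 6·-1 + 2·3 + 2·-2 + 0·-1.

-4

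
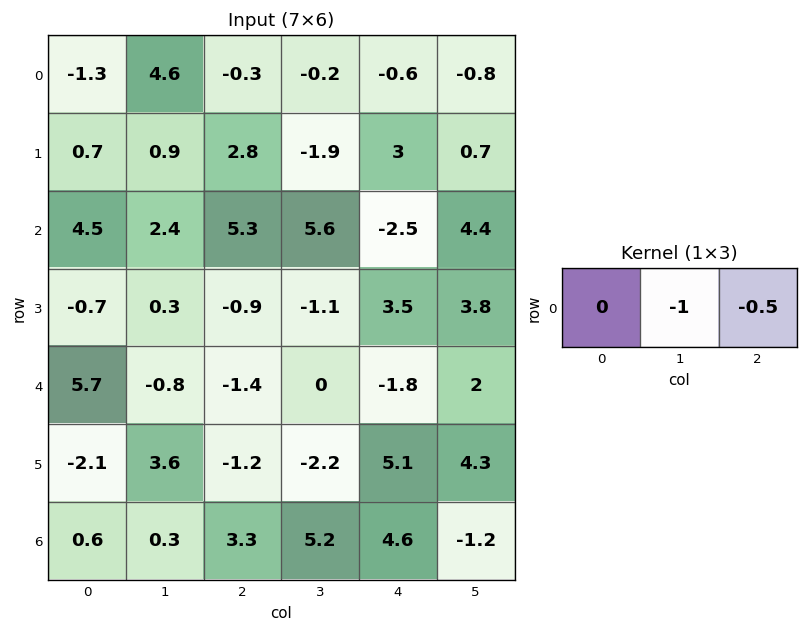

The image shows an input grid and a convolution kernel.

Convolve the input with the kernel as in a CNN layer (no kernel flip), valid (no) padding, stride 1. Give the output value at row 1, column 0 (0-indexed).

-2.3

The receptive field on the input at this output position is [0.7 0.9 2.8]. Elementwise product with the kernel and sum: 0.9·-1 + 2.8·-0.5.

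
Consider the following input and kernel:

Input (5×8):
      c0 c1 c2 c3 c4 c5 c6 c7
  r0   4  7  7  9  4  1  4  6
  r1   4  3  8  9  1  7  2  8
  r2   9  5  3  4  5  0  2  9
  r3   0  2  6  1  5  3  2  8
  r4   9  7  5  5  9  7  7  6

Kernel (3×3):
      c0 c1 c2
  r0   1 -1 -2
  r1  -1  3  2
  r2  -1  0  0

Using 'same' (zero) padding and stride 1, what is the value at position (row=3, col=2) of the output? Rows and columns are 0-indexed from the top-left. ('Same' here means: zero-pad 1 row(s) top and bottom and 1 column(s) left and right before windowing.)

The receptive field on the zero-padded input at this output position is [5 3 4 / 2 6 1 / 7 5 5]. Elementwise product with the kernel and sum: 5·1 + 3·-1 + 4·-2 + 2·-1 + 6·3 + 1·2 + 7·-1.

5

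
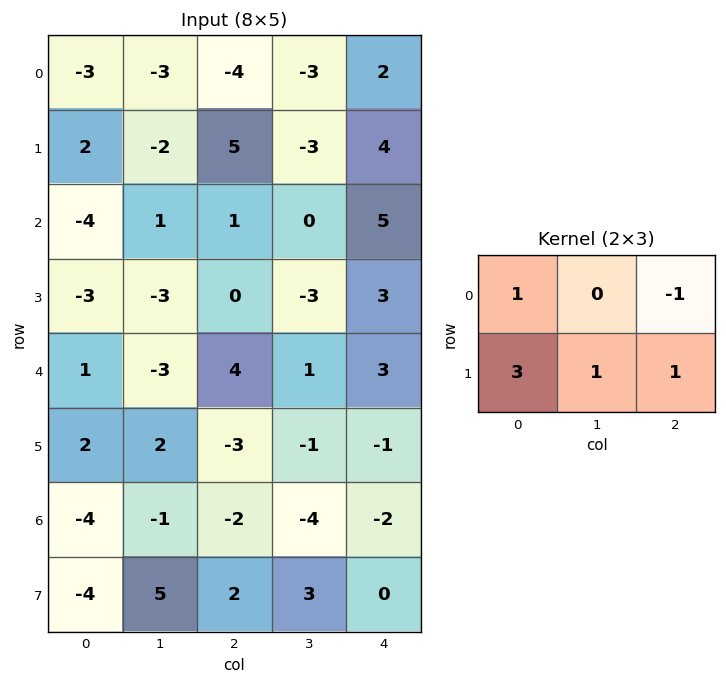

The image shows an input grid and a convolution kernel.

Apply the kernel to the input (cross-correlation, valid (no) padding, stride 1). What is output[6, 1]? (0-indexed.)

The receptive field on the input at this output position is [-1 -2 -4 / 5 2 3]. Elementwise product with the kernel and sum: -1·1 + -4·-1 + 5·3 + 2·1 + 3·1.

23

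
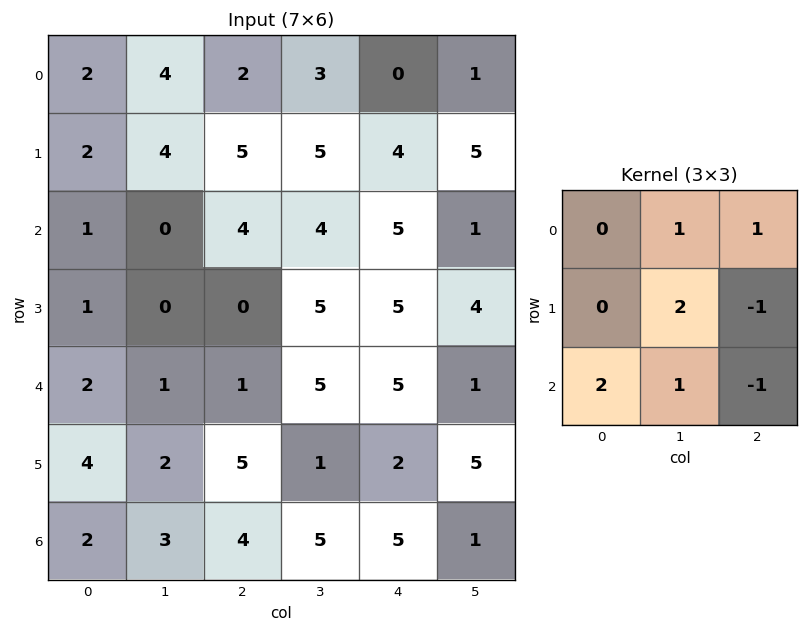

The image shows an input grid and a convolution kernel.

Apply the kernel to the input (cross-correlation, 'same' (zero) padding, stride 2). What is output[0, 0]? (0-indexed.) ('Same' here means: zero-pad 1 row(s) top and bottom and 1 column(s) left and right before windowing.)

-2

The receptive field on the zero-padded input at this output position is [0 0 0 / 0 2 4 / 0 2 4]. Elementwise product with the kernel and sum: 0·1 + 0·1 + 2·2 + 4·-1 + 0·2 + 2·1 + 4·-1.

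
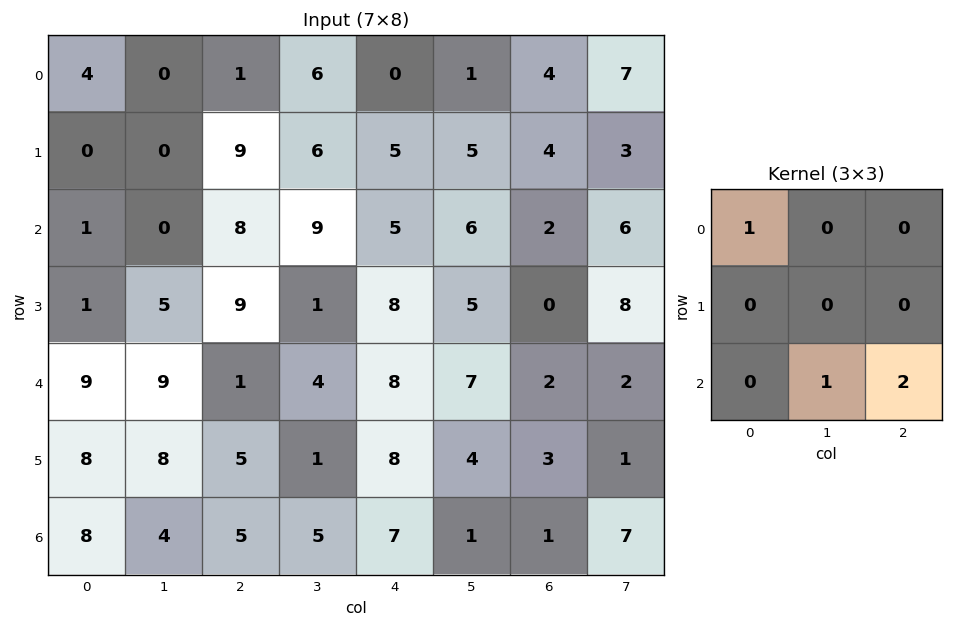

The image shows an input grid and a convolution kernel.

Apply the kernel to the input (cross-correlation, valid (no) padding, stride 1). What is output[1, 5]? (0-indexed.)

The receptive field on the input at this output position is [5 4 3 / 6 2 6 / 5 0 8]. Elementwise product with the kernel and sum: 5·1 + 0·1 + 8·2.

21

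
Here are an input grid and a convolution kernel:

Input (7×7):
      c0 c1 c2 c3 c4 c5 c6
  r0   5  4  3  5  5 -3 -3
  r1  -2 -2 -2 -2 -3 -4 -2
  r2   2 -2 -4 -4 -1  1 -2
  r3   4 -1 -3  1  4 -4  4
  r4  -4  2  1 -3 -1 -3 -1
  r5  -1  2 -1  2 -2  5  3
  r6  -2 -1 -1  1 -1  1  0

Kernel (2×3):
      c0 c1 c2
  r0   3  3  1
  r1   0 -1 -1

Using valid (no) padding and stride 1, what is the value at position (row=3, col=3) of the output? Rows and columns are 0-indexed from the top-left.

15

The receptive field on the input at this output position is [1 4 -4 / -3 -1 -3]. Elementwise product with the kernel and sum: 1·3 + 4·3 + -4·1 + -1·-1 + -3·-1.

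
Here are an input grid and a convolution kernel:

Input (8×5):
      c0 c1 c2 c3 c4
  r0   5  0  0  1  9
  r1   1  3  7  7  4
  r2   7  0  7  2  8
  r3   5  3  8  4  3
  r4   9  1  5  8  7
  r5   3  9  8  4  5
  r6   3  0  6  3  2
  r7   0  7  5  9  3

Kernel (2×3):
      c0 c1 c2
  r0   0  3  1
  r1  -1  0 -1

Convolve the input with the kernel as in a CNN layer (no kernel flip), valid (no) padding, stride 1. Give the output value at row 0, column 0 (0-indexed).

The receptive field on the input at this output position is [5 0 0 / 1 3 7]. Elementwise product with the kernel and sum: 0·3 + 0·1 + 1·-1 + 7·-1.

-8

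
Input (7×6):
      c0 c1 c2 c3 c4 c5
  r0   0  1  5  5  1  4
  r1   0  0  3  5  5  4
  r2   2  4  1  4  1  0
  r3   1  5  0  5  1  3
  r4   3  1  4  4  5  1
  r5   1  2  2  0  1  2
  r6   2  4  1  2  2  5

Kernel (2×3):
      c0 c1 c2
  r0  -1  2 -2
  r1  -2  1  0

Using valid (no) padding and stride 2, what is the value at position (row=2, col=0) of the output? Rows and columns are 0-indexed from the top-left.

-9

The receptive field on the input at this output position is [3 1 4 / 1 2 2]. Elementwise product with the kernel and sum: 3·-1 + 1·2 + 4·-2 + 1·-2 + 2·1.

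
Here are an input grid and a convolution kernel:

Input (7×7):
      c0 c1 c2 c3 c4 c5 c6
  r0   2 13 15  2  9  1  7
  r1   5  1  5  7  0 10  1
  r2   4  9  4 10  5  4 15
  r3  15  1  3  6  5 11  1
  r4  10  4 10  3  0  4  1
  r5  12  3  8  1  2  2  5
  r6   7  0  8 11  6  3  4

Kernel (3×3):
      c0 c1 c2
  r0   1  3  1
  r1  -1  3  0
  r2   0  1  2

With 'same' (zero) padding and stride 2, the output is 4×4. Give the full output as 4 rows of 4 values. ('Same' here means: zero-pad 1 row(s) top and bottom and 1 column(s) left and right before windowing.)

Output[0,0]: The receptive field on the zero-padded input at this output position is [0 0 0 / 0 2 13 / 0 5 1]. Elementwise product with the kernel and sum: 0·1 + 0·3 + 0·1 + 0·-1 + 2·3 + 5·1 + 1·2.
Output[0,1]: The receptive field on the zero-padded input at this output position is [0 0 0 / 13 15 2 / 1 5 7]. Elementwise product with the kernel and sum: 0·1 + 0·3 + 0·1 + 13·-1 + 15·3 + 5·1 + 7·2.

13 51 45 21
45 41 49 55
94 52 35 18
60 52 16 26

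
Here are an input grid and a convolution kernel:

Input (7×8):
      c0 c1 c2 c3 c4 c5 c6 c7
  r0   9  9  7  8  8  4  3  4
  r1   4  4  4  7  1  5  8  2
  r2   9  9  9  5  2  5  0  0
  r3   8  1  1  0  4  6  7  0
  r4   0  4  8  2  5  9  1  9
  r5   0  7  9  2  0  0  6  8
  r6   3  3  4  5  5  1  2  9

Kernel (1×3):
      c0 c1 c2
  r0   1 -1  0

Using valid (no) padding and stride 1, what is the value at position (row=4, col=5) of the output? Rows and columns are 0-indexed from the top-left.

The receptive field on the input at this output position is [9 1 9]. Elementwise product with the kernel and sum: 9·1 + 1·-1.

8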